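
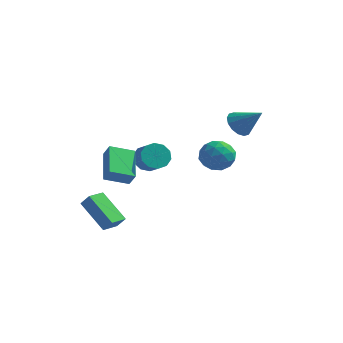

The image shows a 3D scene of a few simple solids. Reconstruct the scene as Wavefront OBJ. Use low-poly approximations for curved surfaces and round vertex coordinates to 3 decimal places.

v -3.228 -3.456 -1.719
v -4.063 -1.742 -0.769
v -2.133 -2.655 -2.201
v -2.968 -0.941 -1.251
v -2.772 -3.639 -0.989
v -3.607 -1.925 -0.039
v -1.677 -2.838 -1.471
v -2.512 -1.124 -0.521
v -3.41 2.409 -2.785
v -2.731 2.902 -3.111
v -1.951 2.244 -2.48
v -2.63 1.751 -2.155
v -2.908 3.142 -2.641
v -2.128 2.484 -2.011
v -3.277 3.102 -2.227
v -2.497 2.444 -1.596
v -3.697 2.797 -2.026
v -2.916 2.139 -1.395
v -4.007 2.344 -2.115
v -3.226 1.686 -1.484
v -4.089 1.916 -2.46
v -3.309 1.258 -1.829
v -3.912 1.676 -2.929
v -3.132 1.018 -2.299
v -3.543 1.716 -3.344
v -2.763 1.058 -2.713
v -3.124 2.021 -3.545
v -2.343 1.363 -2.914
v -2.814 2.474 -3.456
v -2.033 1.816 -2.825
v 1.58 3.201 0.426
v 2.088 3.654 -0.146
v 2.94 3.099 1.554
v 1.891 3.975 0.119
v 1.612 4.089 0.467
v 1.323 3.964 0.804
v 1.104 3.635 1.04
v 1.011 3.189 1.111
v 1.071 2.747 0.999
v 1.268 2.426 0.733
v 1.548 2.312 0.385
v 1.836 2.437 0.048
v 2.056 2.766 -0.187
v 2.148 3.212 -0.259
v -4.273 -4.039 -3.441
v -3.745 -4.086 -2.776
v -3.992 -3.007 -3.591
v -3.464 -3.054 -2.927
v -2.676 -4.666 -4.753
v -2.148 -4.713 -4.089
v -2.395 -3.634 -4.904
v -1.867 -3.681 -4.239
v 1.263 -1.377 0.239
v 1.864 -1.059 1.013
v 2.616 -1.661 -0.693
v 3.217 -1.343 0.081
v 2.695 -2.228 0.163
v 1.859 -2.053 0.739
v 2.621 -0.667 -0.419
v 1.785 -0.492 0.157
v 2.703 -0.621 0.607
v 2.749 -1.585 0.967
v 1.731 -1.135 -0.647
v 1.777 -2.099 -0.287
v 1.445 -1.193 0.708
v 3.035 -1.527 -0.388
v 2.729 -2.047 -0.34
v 3.082 -1.86 0.116
v 1.442 -1.777 0.547
v 1.795 -1.59 1.002
v 2.284 -2.277 0.503
v 2.685 -1.13 -0.682
v 3.038 -0.943 -0.227
v 1.398 -0.86 0.204
v 1.751 -0.673 0.66
v 2.196 -0.443 -0.183
v 2.291 -0.749 0.924
v 3.086 -0.915 0.376
v 2.736 -0.518 0.082
v 2.244 -0.415 0.421
v 2.318 -1.315 1.136
v 3.113 -1.482 0.588
v 2.807 -2.002 0.636
v 2.315 -1.899 0.975
v 2.811 -1.058 0.897
v 1.367 -1.238 -0.268
v 2.162 -1.405 -0.816
v 2.165 -0.821 -0.655
v 1.673 -0.718 -0.316
v 1.394 -1.805 -0.056
v 2.189 -1.971 -0.604
v 2.236 -2.305 -0.101
v 1.744 -2.202 0.238
v 1.669 -1.662 -0.577
f 2 4 1
f 5 2 1
f 1 4 3
f 3 5 1
f 2 8 4
f 6 2 5
f 6 8 2
f 4 8 3
f 7 5 3
f 3 8 7
f 7 6 5
f 8 6 7
f 10 9 13
f 10 13 11
f 11 13 14
f 11 14 12
f 13 9 15
f 13 15 14
f 14 15 16
f 14 16 12
f 15 9 17
f 15 17 16
f 16 17 18
f 16 18 12
f 17 9 19
f 17 19 18
f 18 19 20
f 18 20 12
f 19 9 21
f 19 21 20
f 20 21 22
f 20 22 12
f 21 9 23
f 21 23 22
f 22 23 24
f 22 24 12
f 23 9 25
f 23 25 24
f 24 25 26
f 24 26 12
f 25 9 27
f 25 27 26
f 26 27 28
f 26 28 12
f 27 9 29
f 27 29 28
f 28 29 30
f 28 30 12
f 29 9 10
f 29 10 30
f 30 10 11
f 30 11 12
f 32 31 34
f 32 34 33
f 34 31 35
f 34 35 33
f 35 31 36
f 35 36 33
f 36 31 37
f 36 37 33
f 37 31 38
f 37 38 33
f 38 31 39
f 38 39 33
f 39 31 40
f 39 40 33
f 40 31 41
f 40 41 33
f 41 31 42
f 41 42 33
f 42 31 43
f 42 43 33
f 43 31 44
f 43 44 33
f 44 31 32
f 44 32 33
f 46 48 45
f 49 46 45
f 45 48 47
f 47 49 45
f 46 52 48
f 50 46 49
f 50 52 46
f 48 52 47
f 51 49 47
f 47 52 51
f 51 50 49
f 52 50 51
f 53 90 69
f 90 64 93
f 69 93 58
f 90 93 69
f 53 69 65
f 69 58 70
f 65 70 54
f 69 70 65
f 53 65 74
f 65 54 75
f 74 75 60
f 65 75 74
f 53 74 86
f 74 60 89
f 86 89 63
f 74 89 86
f 53 86 90
f 86 63 94
f 90 94 64
f 86 94 90
f 54 70 81
f 70 58 84
f 81 84 62
f 70 84 81
f 58 93 71
f 93 64 92
f 71 92 57
f 93 92 71
f 64 94 91
f 94 63 87
f 91 87 55
f 94 87 91
f 63 89 88
f 89 60 76
f 88 76 59
f 89 76 88
f 60 75 80
f 75 54 77
f 80 77 61
f 75 77 80
f 56 82 68
f 82 62 83
f 68 83 57
f 82 83 68
f 56 68 66
f 68 57 67
f 66 67 55
f 68 67 66
f 56 66 73
f 66 55 72
f 73 72 59
f 66 72 73
f 56 73 78
f 73 59 79
f 78 79 61
f 73 79 78
f 56 78 82
f 78 61 85
f 82 85 62
f 78 85 82
f 57 83 71
f 83 62 84
f 71 84 58
f 83 84 71
f 55 67 91
f 67 57 92
f 91 92 64
f 67 92 91
f 59 72 88
f 72 55 87
f 88 87 63
f 72 87 88
f 61 79 80
f 79 59 76
f 80 76 60
f 79 76 80
f 62 85 81
f 85 61 77
f 81 77 54
f 85 77 81



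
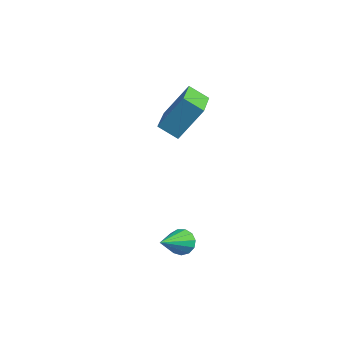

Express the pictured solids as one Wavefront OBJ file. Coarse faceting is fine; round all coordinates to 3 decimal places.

v -0.978 -2.191 -0.847
v -0.485 -2.357 -1.125
v -0.822 -3.689 0.327
v -0.39 -2.154 -0.879
v -0.482 -1.963 -0.623
v -0.731 -1.845 -0.438
v -1.059 -1.836 -0.383
v -1.361 -1.939 -0.475
v -1.541 -2.123 -0.686
v -1.543 -2.328 -0.947
v -1.365 -2.49 -1.177
v -1.064 -2.556 -1.302
v -0.736 -2.507 -1.283
v -3.333 -0.648 3.778
v -2.83 0.294 5.075
v -4.388 1.076 2.935
v -3.886 2.018 4.233
v -2.534 -0.398 3.287
v -2.032 0.544 4.585
v -3.59 1.326 2.445
v -3.087 2.268 3.742
f 2 1 4
f 2 4 3
f 4 1 5
f 4 5 3
f 5 1 6
f 5 6 3
f 6 1 7
f 6 7 3
f 7 1 8
f 7 8 3
f 8 1 9
f 8 9 3
f 9 1 10
f 9 10 3
f 10 1 11
f 10 11 3
f 11 1 12
f 11 12 3
f 12 1 13
f 12 13 3
f 13 1 2
f 13 2 3
f 15 17 14
f 18 15 14
f 14 17 16
f 16 18 14
f 15 21 17
f 19 15 18
f 19 21 15
f 17 21 16
f 20 18 16
f 16 21 20
f 20 19 18
f 21 19 20



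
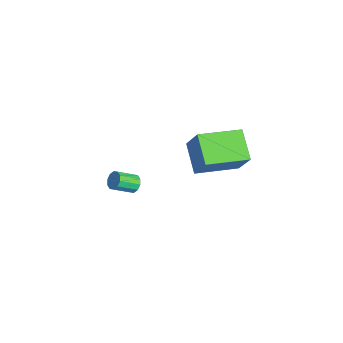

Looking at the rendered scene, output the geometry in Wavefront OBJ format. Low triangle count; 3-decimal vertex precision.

v -0.23 -0.651 -2.469
v 0.278 -0.609 -2.453
v 0.338 -1.587 -1.814
v -0.17 -1.629 -1.831
v 0.159 -0.454 -2.205
v 0.219 -1.433 -1.566
v -0.108 -0.375 -2.058
v -0.048 -1.353 -1.419
v -0.422 -0.401 -2.068
v -0.362 -1.379 -1.43
v -0.663 -0.522 -2.232
v -0.603 -1.501 -1.593
v -0.738 -0.693 -2.486
v -0.678 -1.671 -1.847
v -0.619 -0.847 -2.734
v -0.559 -1.826 -2.095
v -0.352 -0.927 -2.881
v -0.292 -1.905 -2.242
v -0.038 -0.901 -2.87
v 0.022 -1.879 -2.232
v 0.203 -0.779 -2.707
v 0.263 -1.758 -2.068
v 4.325 0.836 2.453
v 2.933 0.904 3.259
v 4.24 2.909 2.129
v 2.848 2.977 2.936
v 5.132 1.083 3.824
v 3.74 1.151 4.631
v 5.047 3.156 3.501
v 3.655 3.224 4.307
f 2 1 5
f 2 5 3
f 3 5 6
f 3 6 4
f 5 1 7
f 5 7 6
f 6 7 8
f 6 8 4
f 7 1 9
f 7 9 8
f 8 9 10
f 8 10 4
f 9 1 11
f 9 11 10
f 10 11 12
f 10 12 4
f 11 1 13
f 11 13 12
f 12 13 14
f 12 14 4
f 13 1 15
f 13 15 14
f 14 15 16
f 14 16 4
f 15 1 17
f 15 17 16
f 16 17 18
f 16 18 4
f 17 1 19
f 17 19 18
f 18 19 20
f 18 20 4
f 19 1 21
f 19 21 20
f 20 21 22
f 20 22 4
f 21 1 2
f 21 2 22
f 22 2 3
f 22 3 4
f 24 26 23
f 27 24 23
f 23 26 25
f 25 27 23
f 24 30 26
f 28 24 27
f 28 30 24
f 26 30 25
f 29 27 25
f 25 30 29
f 29 28 27
f 30 28 29



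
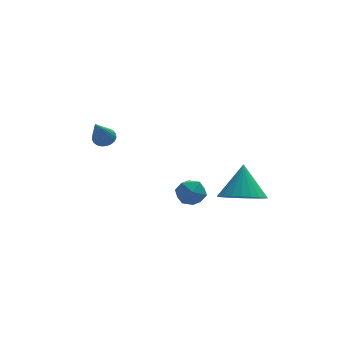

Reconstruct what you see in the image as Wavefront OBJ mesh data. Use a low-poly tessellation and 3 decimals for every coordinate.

v 2.686 -4.254 -0.919
v 3.285 -3.549 -1.436
v 2.914 -3.366 0.559
v 2.909 -3.382 -1.478
v 2.499 -3.348 -1.436
v 2.118 -3.452 -1.314
v 1.823 -3.678 -1.133
v 1.659 -3.992 -0.919
v 1.652 -4.346 -0.705
v 1.802 -4.686 -0.524
v 2.087 -4.96 -0.403
v 2.463 -5.127 -0.36
v 2.873 -5.161 -0.403
v 3.255 -5.057 -0.524
v 3.55 -4.831 -0.705
v 3.713 -4.517 -0.919
v 3.72 -4.163 -1.133
v 3.57 -3.823 -1.315
v 0.564 -0.179 -2.506
v 1.231 0.043 -2.886
v 1.149 -1.263 -2.114
v 1.816 -1.041 -2.494
v 1.574 -0.642 -1.845
v 1.213 0.028 -2.087
v 1.167 -1.248 -2.913
v 0.806 -0.578 -3.155
v 1.604 -0.617 -3.138
v 1.855 -0.243 -2.478
v 0.525 -0.977 -2.522
v 0.776 -0.603 -1.862
v -2.843 -2.576 2.296
v -2.598 -2.262 2.63
v -3.337 -3.604 3.624
v -2.795 -2.175 2.624
v -3.002 -2.158 2.562
v -3.18 -2.212 2.453
v -3.301 -2.33 2.317
v -3.342 -2.49 2.178
v -3.297 -2.665 2.059
v -3.174 -2.824 1.981
v -2.993 -2.941 1.958
v -2.787 -2.995 1.993
v -2.59 -2.976 2.081
v -2.437 -2.888 2.206
v -2.354 -2.746 2.346
v -2.356 -2.575 2.478
v -2.442 -2.404 2.579
f 2 1 4
f 2 4 3
f 4 1 5
f 4 5 3
f 5 1 6
f 5 6 3
f 6 1 7
f 6 7 3
f 7 1 8
f 7 8 3
f 8 1 9
f 8 9 3
f 9 1 10
f 9 10 3
f 10 1 11
f 10 11 3
f 11 1 12
f 11 12 3
f 12 1 13
f 12 13 3
f 13 1 14
f 13 14 3
f 14 1 15
f 14 15 3
f 15 1 16
f 15 16 3
f 16 1 17
f 16 17 3
f 17 1 18
f 17 18 3
f 18 1 2
f 18 2 3
f 19 30 24
f 19 24 20
f 19 20 26
f 19 26 29
f 19 29 30
f 20 24 28
f 24 30 23
f 30 29 21
f 29 26 25
f 26 20 27
f 22 28 23
f 22 23 21
f 22 21 25
f 22 25 27
f 22 27 28
f 23 28 24
f 21 23 30
f 25 21 29
f 27 25 26
f 28 27 20
f 32 31 34
f 32 34 33
f 34 31 35
f 34 35 33
f 35 31 36
f 35 36 33
f 36 31 37
f 36 37 33
f 37 31 38
f 37 38 33
f 38 31 39
f 38 39 33
f 39 31 40
f 39 40 33
f 40 31 41
f 40 41 33
f 41 31 42
f 41 42 33
f 42 31 43
f 42 43 33
f 43 31 44
f 43 44 33
f 44 31 45
f 44 45 33
f 45 31 46
f 45 46 33
f 46 31 47
f 46 47 33
f 47 31 32
f 47 32 33



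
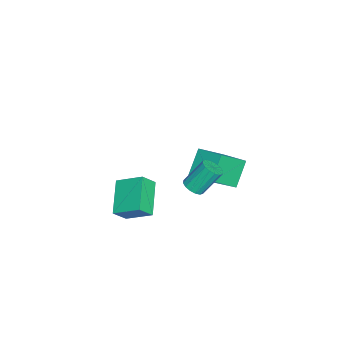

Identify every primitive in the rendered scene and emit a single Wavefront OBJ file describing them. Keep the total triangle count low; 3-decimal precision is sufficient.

v -4.347 -0.266 -1.155
v -3.218 -1.372 0.071
v -3.487 1.087 -0.726
v -2.358 -0.018 0.5
v -3.242 -0.562 -2.44
v -2.113 -1.667 -1.214
v -2.382 0.792 -2.011
v -1.253 -0.314 -0.785
v 0.312 -4.889 -0.17
v 0.563 -3.462 0.618
v -0.226 -4.349 -0.977
v 0.025 -2.922 -0.188
v 2.095 -4.638 -1.192
v 2.346 -3.211 -0.403
v 1.557 -4.098 -1.998
v 1.808 -2.671 -1.21
v 3.475 -0.293 2.914
v 4.039 -0.34 3.113
v 3.649 0.525 4.425
v 3.085 0.573 4.226
v 4.036 -0.082 2.941
v 3.646 0.784 4.253
v 3.882 0.121 2.762
v 3.492 0.986 4.075
v 3.62 0.212 2.624
v 3.23 1.078 3.936
v 3.318 0.168 2.563
v 2.928 1.034 3.876
v 3.059 0.001 2.596
v 2.669 0.867 3.909
v 2.911 -0.245 2.715
v 2.521 0.62 4.027
v 2.914 -0.504 2.887
v 2.524 0.362 4.199
v 3.068 -0.706 3.065
v 2.678 0.159 4.378
v 3.33 -0.798 3.204
v 2.94 0.068 4.516
v 3.632 -0.754 3.264
v 3.242 0.112 4.577
v 3.891 -0.587 3.231
v 3.501 0.279 4.544
f 2 4 1
f 5 2 1
f 1 4 3
f 3 5 1
f 2 8 4
f 6 2 5
f 6 8 2
f 4 8 3
f 7 5 3
f 3 8 7
f 7 6 5
f 8 6 7
f 10 12 9
f 13 10 9
f 9 12 11
f 11 13 9
f 10 16 12
f 14 10 13
f 14 16 10
f 12 16 11
f 15 13 11
f 11 16 15
f 15 14 13
f 16 14 15
f 18 17 21
f 18 21 19
f 19 21 22
f 19 22 20
f 21 17 23
f 21 23 22
f 22 23 24
f 22 24 20
f 23 17 25
f 23 25 24
f 24 25 26
f 24 26 20
f 25 17 27
f 25 27 26
f 26 27 28
f 26 28 20
f 27 17 29
f 27 29 28
f 28 29 30
f 28 30 20
f 29 17 31
f 29 31 30
f 30 31 32
f 30 32 20
f 31 17 33
f 31 33 32
f 32 33 34
f 32 34 20
f 33 17 35
f 33 35 34
f 34 35 36
f 34 36 20
f 35 17 37
f 35 37 36
f 36 37 38
f 36 38 20
f 37 17 39
f 37 39 38
f 38 39 40
f 38 40 20
f 39 17 41
f 39 41 40
f 40 41 42
f 40 42 20
f 41 17 18
f 41 18 42
f 42 18 19
f 42 19 20



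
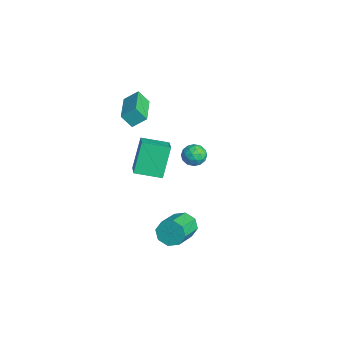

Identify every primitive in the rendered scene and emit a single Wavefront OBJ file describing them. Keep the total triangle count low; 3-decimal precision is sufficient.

v -2.876 -2.586 -3.271
v -3.7 -1.914 -1.529
v -2.4 -1.119 -3.612
v -3.224 -0.447 -1.871
v -1.416 -2.873 -2.469
v -2.24 -2.201 -0.728
v -0.94 -1.406 -2.811
v -1.764 -0.734 -1.069
v -2.452 1.376 -2.287
v -1.829 1.025 -2.501
v -3.111 0.435 -2.659
v -2.488 0.084 -2.873
v -2.626 0.189 -2.147
v -2.219 0.771 -1.917
v -2.721 0.689 -3.243
v -2.314 1.271 -3.013
v -1.996 0.6 -3.092
v -1.937 0.291 -2.415
v -3.003 1.169 -2.745
v -2.944 0.86 -2.068
v -2.082 1.283 -2.362
v -2.858 0.177 -2.798
v -2.939 0.239 -2.372
v -2.573 0.032 -2.498
v -2.312 1.134 -2.018
v -1.946 0.928 -2.144
v -2.414 0.437 -1.936
v -2.994 0.532 -3.016
v -2.628 0.326 -3.142
v -2.367 1.428 -2.662
v -2.001 1.221 -2.788
v -2.526 1.023 -3.224
v -1.814 0.827 -2.835
v -2.202 0.273 -3.053
v -2.339 0.629 -3.27
v -2.099 0.971 -3.135
v -1.78 0.645 -2.437
v -2.167 0.092 -2.655
v -2.248 0.154 -2.228
v -2.009 0.496 -2.093
v -1.878 0.396 -2.784
v -2.773 1.368 -2.505
v -3.16 0.815 -2.723
v -2.931 0.964 -3.067
v -2.692 1.306 -2.932
v -2.738 1.187 -2.107
v -3.126 0.633 -2.325
v -2.841 0.489 -2.025
v -2.601 0.831 -1.89
v -3.062 1.064 -2.376
v 2.508 -1.237 -3.855
v 3.047 -0.917 -4.384
v 4.391 -1.944 -3.634
v 3.852 -2.263 -3.105
v 3.005 -0.585 -3.853
v 4.349 -1.611 -3.104
v 2.672 -0.634 -3.323
v 4.016 -1.661 -2.574
v 2.243 -1.036 -3.105
v 3.587 -2.063 -2.356
v 1.969 -1.556 -3.326
v 3.313 -2.583 -2.576
v 2.011 -1.889 -3.856
v 3.355 -2.915 -3.107
v 2.344 -1.839 -4.386
v 3.688 -2.866 -3.637
v 2.773 -1.437 -4.604
v 4.117 -2.464 -3.855
v -4.34 -2.652 1.318
v -4.175 -1.887 1.924
v -4.079 -2.12 0.576
v -3.914 -1.355 1.182
v -2.266 -3.305 1.578
v -2.101 -2.54 2.184
v -2.005 -2.773 0.836
v -1.84 -2.008 1.442
f 2 4 1
f 5 2 1
f 1 4 3
f 3 5 1
f 2 8 4
f 6 2 5
f 6 8 2
f 4 8 3
f 7 5 3
f 3 8 7
f 7 6 5
f 8 6 7
f 9 46 25
f 46 20 49
f 25 49 14
f 46 49 25
f 9 25 21
f 25 14 26
f 21 26 10
f 25 26 21
f 9 21 30
f 21 10 31
f 30 31 16
f 21 31 30
f 9 30 42
f 30 16 45
f 42 45 19
f 30 45 42
f 9 42 46
f 42 19 50
f 46 50 20
f 42 50 46
f 10 26 37
f 26 14 40
f 37 40 18
f 26 40 37
f 14 49 27
f 49 20 48
f 27 48 13
f 49 48 27
f 20 50 47
f 50 19 43
f 47 43 11
f 50 43 47
f 19 45 44
f 45 16 32
f 44 32 15
f 45 32 44
f 16 31 36
f 31 10 33
f 36 33 17
f 31 33 36
f 12 38 24
f 38 18 39
f 24 39 13
f 38 39 24
f 12 24 22
f 24 13 23
f 22 23 11
f 24 23 22
f 12 22 29
f 22 11 28
f 29 28 15
f 22 28 29
f 12 29 34
f 29 15 35
f 34 35 17
f 29 35 34
f 12 34 38
f 34 17 41
f 38 41 18
f 34 41 38
f 13 39 27
f 39 18 40
f 27 40 14
f 39 40 27
f 11 23 47
f 23 13 48
f 47 48 20
f 23 48 47
f 15 28 44
f 28 11 43
f 44 43 19
f 28 43 44
f 17 35 36
f 35 15 32
f 36 32 16
f 35 32 36
f 18 41 37
f 41 17 33
f 37 33 10
f 41 33 37
f 52 51 55
f 52 55 53
f 53 55 56
f 53 56 54
f 55 51 57
f 55 57 56
f 56 57 58
f 56 58 54
f 57 51 59
f 57 59 58
f 58 59 60
f 58 60 54
f 59 51 61
f 59 61 60
f 60 61 62
f 60 62 54
f 61 51 63
f 61 63 62
f 62 63 64
f 62 64 54
f 63 51 65
f 63 65 64
f 64 65 66
f 64 66 54
f 65 51 67
f 65 67 66
f 66 67 68
f 66 68 54
f 67 51 52
f 67 52 68
f 68 52 53
f 68 53 54
f 70 72 69
f 73 70 69
f 69 72 71
f 71 73 69
f 70 76 72
f 74 70 73
f 74 76 70
f 72 76 71
f 75 73 71
f 71 76 75
f 75 74 73
f 76 74 75



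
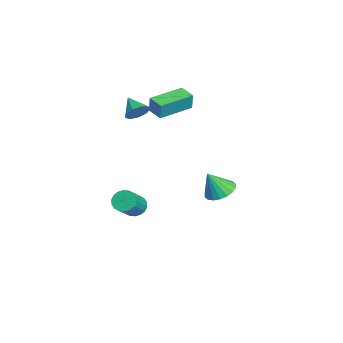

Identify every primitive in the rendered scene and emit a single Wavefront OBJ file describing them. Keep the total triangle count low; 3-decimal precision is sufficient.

v -2.227 0.247 2.685
v -2.012 0.276 3.743
v -3.36 2.077 2.865
v -3.145 2.106 3.923
v -1.375 0.794 2.497
v -1.16 0.823 3.555
v -2.508 2.624 2.677
v -2.293 2.653 3.735
v -3.553 4.332 -4.645
v -3.037 3.591 -5.075
v -3.407 3.568 -3.155
v -2.718 3.879 -4.958
v -2.565 4.256 -4.78
v -2.607 4.649 -4.574
v -2.836 4.979 -4.383
v -3.207 5.18 -4.243
v -3.647 5.214 -4.183
v -4.068 5.073 -4.214
v -4.387 4.785 -4.331
v -4.54 4.408 -4.509
v -4.498 4.015 -4.715
v -4.269 3.686 -4.907
v -3.898 3.484 -5.046
v -3.458 3.45 -5.106
v 2.947 -0.828 -1.807
v 3.4 -0.307 -1.975
v 4.486 -0.912 -0.92
v 4.033 -1.432 -0.753
v 3.236 -0.183 -1.735
v 4.321 -0.788 -0.68
v 3.015 -0.187 -1.509
v 4.1 -0.792 -0.454
v 2.78 -0.317 -1.343
v 3.866 -0.922 -0.288
v 2.579 -0.549 -1.268
v 3.664 -1.154 -0.213
v 2.45 -0.836 -1.301
v 3.536 -1.441 -0.246
v 2.42 -1.121 -1.433
v 3.506 -1.726 -0.378
v 2.494 -1.348 -1.64
v 3.58 -1.953 -0.585
v 2.659 -1.472 -1.88
v 3.744 -2.077 -0.825
v 2.88 -1.468 -2.106
v 3.965 -2.073 -1.051
v 3.114 -1.338 -2.272
v 4.2 -1.943 -1.217
v 3.316 -1.106 -2.347
v 4.401 -1.711 -1.292
v 3.444 -0.819 -2.314
v 4.53 -1.424 -1.259
v 3.474 -0.534 -2.182
v 4.56 -1.139 -1.127
v -3.364 -0.336 1.948
v -2.855 -0.639 2.456
v -4.356 -0.824 2.652
v -2.991 -0.146 2.606
v -3.302 0.259 2.449
v -3.642 0.385 2.058
v -3.852 0.174 1.615
v -3.834 -0.276 1.328
v -3.596 -0.753 1.332
v -3.25 -1.036 1.624
v -2.957 -0.99 2.067
f 2 4 1
f 5 2 1
f 1 4 3
f 3 5 1
f 2 8 4
f 6 2 5
f 6 8 2
f 4 8 3
f 7 5 3
f 3 8 7
f 7 6 5
f 8 6 7
f 10 9 12
f 10 12 11
f 12 9 13
f 12 13 11
f 13 9 14
f 13 14 11
f 14 9 15
f 14 15 11
f 15 9 16
f 15 16 11
f 16 9 17
f 16 17 11
f 17 9 18
f 17 18 11
f 18 9 19
f 18 19 11
f 19 9 20
f 19 20 11
f 20 9 21
f 20 21 11
f 21 9 22
f 21 22 11
f 22 9 23
f 22 23 11
f 23 9 24
f 23 24 11
f 24 9 10
f 24 10 11
f 26 25 29
f 26 29 27
f 27 29 30
f 27 30 28
f 29 25 31
f 29 31 30
f 30 31 32
f 30 32 28
f 31 25 33
f 31 33 32
f 32 33 34
f 32 34 28
f 33 25 35
f 33 35 34
f 34 35 36
f 34 36 28
f 35 25 37
f 35 37 36
f 36 37 38
f 36 38 28
f 37 25 39
f 37 39 38
f 38 39 40
f 38 40 28
f 39 25 41
f 39 41 40
f 40 41 42
f 40 42 28
f 41 25 43
f 41 43 42
f 42 43 44
f 42 44 28
f 43 25 45
f 43 45 44
f 44 45 46
f 44 46 28
f 45 25 47
f 45 47 46
f 46 47 48
f 46 48 28
f 47 25 49
f 47 49 48
f 48 49 50
f 48 50 28
f 49 25 51
f 49 51 50
f 50 51 52
f 50 52 28
f 51 25 53
f 51 53 52
f 52 53 54
f 52 54 28
f 53 25 26
f 53 26 54
f 54 26 27
f 54 27 28
f 56 55 58
f 56 58 57
f 58 55 59
f 58 59 57
f 59 55 60
f 59 60 57
f 60 55 61
f 60 61 57
f 61 55 62
f 61 62 57
f 62 55 63
f 62 63 57
f 63 55 64
f 63 64 57
f 64 55 65
f 64 65 57
f 65 55 56
f 65 56 57



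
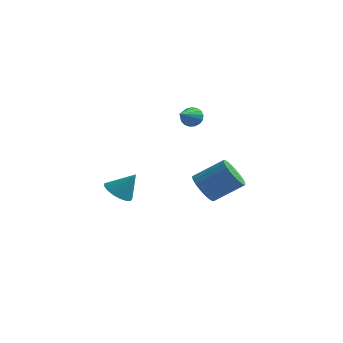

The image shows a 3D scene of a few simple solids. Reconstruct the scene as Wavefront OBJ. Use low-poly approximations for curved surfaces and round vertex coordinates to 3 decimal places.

v -3.739 2.491 -3.58
v -3.042 2.804 -4.144
v -2.841 2.869 -2.26
v -3.299 3.172 -4.074
v -3.657 3.385 -3.891
v -4.034 3.392 -3.637
v -4.343 3.193 -3.37
v -4.514 2.833 -3.15
v -4.507 2.395 -3.029
v -4.325 1.979 -3.034
v -4.008 1.68 -3.164
v -3.629 1.567 -3.39
v -3.276 1.665 -3.658
v -3.029 1.953 -3.909
v -2.944 2.364 -4.084
v 2.271 -0.458 -0.981
v 2.899 -0.554 -1.74
v 4.357 0.122 -0.619
v 3.729 0.218 0.141
v 2.76 -0.169 -1.791
v 4.219 0.507 -0.67
v 2.537 0.165 -1.703
v 3.996 0.841 -0.581
v 2.268 0.392 -1.489
v 3.726 1.068 -0.368
v 1.999 0.471 -1.188
v 3.458 1.147 -0.066
v 1.777 0.39 -0.85
v 3.236 1.066 0.271
v 1.641 0.163 -0.536
v 3.099 0.839 0.586
v 1.613 -0.172 -0.298
v 3.072 0.504 0.824
v 1.699 -0.557 -0.178
v 3.158 0.119 0.943
v 1.884 -0.924 -0.197
v 3.343 -0.248 0.924
v 2.136 -1.211 -0.352
v 3.595 -0.535 0.77
v 2.411 -1.367 -0.615
v 3.87 -0.691 0.506
v 2.662 -1.367 -0.942
v 4.12 -0.691 0.18
v 2.845 -1.209 -1.275
v 4.303 -0.533 -0.153
v 2.929 -0.921 -1.557
v 4.387 -0.245 -0.436
v -0.218 4.522 1.853
v 0.249 4.723 2.306
v -0.342 2.978 2.667
v -0.034 4.816 2.439
v -0.358 4.841 2.437
v -0.65 4.794 2.302
v -0.843 4.684 2.065
v -0.893 4.537 1.778
v -0.788 4.387 1.509
v -0.553 4.268 1.319
v -0.24 4.207 1.251
v 0.078 4.218 1.322
v 0.328 4.299 1.514
v 0.453 4.431 1.783
v 0.424 4.584 2.069
f 2 1 4
f 2 4 3
f 4 1 5
f 4 5 3
f 5 1 6
f 5 6 3
f 6 1 7
f 6 7 3
f 7 1 8
f 7 8 3
f 8 1 9
f 8 9 3
f 9 1 10
f 9 10 3
f 10 1 11
f 10 11 3
f 11 1 12
f 11 12 3
f 12 1 13
f 12 13 3
f 13 1 14
f 13 14 3
f 14 1 15
f 14 15 3
f 15 1 2
f 15 2 3
f 17 16 20
f 17 20 18
f 18 20 21
f 18 21 19
f 20 16 22
f 20 22 21
f 21 22 23
f 21 23 19
f 22 16 24
f 22 24 23
f 23 24 25
f 23 25 19
f 24 16 26
f 24 26 25
f 25 26 27
f 25 27 19
f 26 16 28
f 26 28 27
f 27 28 29
f 27 29 19
f 28 16 30
f 28 30 29
f 29 30 31
f 29 31 19
f 30 16 32
f 30 32 31
f 31 32 33
f 31 33 19
f 32 16 34
f 32 34 33
f 33 34 35
f 33 35 19
f 34 16 36
f 34 36 35
f 35 36 37
f 35 37 19
f 36 16 38
f 36 38 37
f 37 38 39
f 37 39 19
f 38 16 40
f 38 40 39
f 39 40 41
f 39 41 19
f 40 16 42
f 40 42 41
f 41 42 43
f 41 43 19
f 42 16 44
f 42 44 43
f 43 44 45
f 43 45 19
f 44 16 46
f 44 46 45
f 45 46 47
f 45 47 19
f 46 16 17
f 46 17 47
f 47 17 18
f 47 18 19
f 49 48 51
f 49 51 50
f 51 48 52
f 51 52 50
f 52 48 53
f 52 53 50
f 53 48 54
f 53 54 50
f 54 48 55
f 54 55 50
f 55 48 56
f 55 56 50
f 56 48 57
f 56 57 50
f 57 48 58
f 57 58 50
f 58 48 59
f 58 59 50
f 59 48 60
f 59 60 50
f 60 48 61
f 60 61 50
f 61 48 62
f 61 62 50
f 62 48 49
f 62 49 50



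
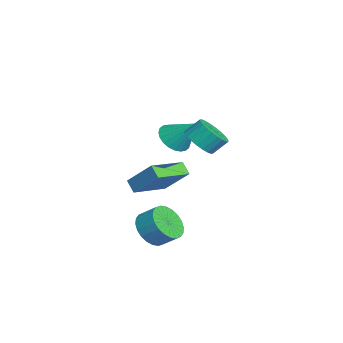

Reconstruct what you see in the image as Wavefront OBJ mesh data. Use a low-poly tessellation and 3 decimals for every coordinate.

v -3.967 -1.357 -1.048
v -3.124 -0.232 0.317
v -5.344 0.196 -1.479
v -4.501 1.322 -0.114
v -3.459 -1.062 -1.606
v -2.616 0.064 -0.241
v -4.836 0.492 -2.037
v -3.993 1.617 -0.672
v -1.883 0.79 2.656
v -1.085 0.753 2.22
v -1.177 1.79 3.864
v -1.233 1.039 2.07
v -1.479 1.287 2.009
v -1.787 1.459 2.046
v -2.11 1.53 2.177
v -2.398 1.488 2.38
v -2.608 1.34 2.625
v -2.707 1.108 2.875
v -2.681 0.828 3.091
v -2.534 0.542 3.241
v -2.287 0.294 3.302
v -1.979 0.121 3.265
v -1.657 0.051 3.135
v -1.368 0.093 2.932
v -1.159 0.241 2.687
v -1.059 0.473 2.437
v 0.035 -0.376 -2.341
v 0.353 0.164 -3.158
v 0.744 0.936 -2.495
v 0.425 0.396 -1.679
v -0.018 0.309 -3.108
v 0.373 1.081 -2.446
v -0.382 0.35 -2.942
v 0.009 1.122 -2.279
v -0.682 0.28 -2.684
v -0.291 1.052 -2.021
v -0.873 0.111 -2.373
v -0.482 0.883 -1.711
v -0.925 -0.133 -2.058
v -0.535 0.639 -1.395
v -0.832 -0.414 -1.786
v -0.441 0.358 -1.123
v -0.607 -0.689 -1.599
v -0.216 0.083 -0.936
v -0.284 -0.916 -1.525
v 0.107 -0.144 -0.862
v 0.087 -1.061 -1.574
v 0.478 -0.289 -0.912
v 0.451 -1.102 -1.741
v 0.842 -0.33 -1.078
v 0.751 -1.032 -1.999
v 1.142 -0.26 -1.336
v 0.942 -0.863 -2.309
v 1.333 -0.091 -1.647
v 0.995 -0.619 -2.625
v 1.385 0.153 -1.962
v 0.901 -0.338 -2.897
v 1.292 0.434 -2.234
v 0.676 -0.063 -3.084
v 1.067 0.709 -2.421
v 0.257 1.77 3.284
v 1.053 2.098 3.022
v 0.999 2.798 3.733
v 0.203 2.47 3.996
v 0.833 2.284 2.822
v 0.779 2.985 3.533
v 0.525 2.392 2.692
v 0.471 3.093 3.403
v 0.176 2.405 2.652
v 0.122 3.106 3.364
v -0.16 2.322 2.709
v -0.214 3.022 3.42
v -0.433 2.154 2.853
v -0.487 2.855 3.565
v -0.601 1.928 3.063
v -0.655 2.629 3.775
v -0.638 1.678 3.307
v -0.692 2.378 4.018
v -0.539 1.442 3.547
v -0.593 2.142 4.258
v -0.319 1.255 3.747
v -0.373 1.956 4.458
v -0.011 1.147 3.877
v -0.065 1.848 4.588
v 0.338 1.134 3.916
v 0.284 1.835 4.628
v 0.674 1.218 3.86
v 0.62 1.918 4.571
v 0.947 1.385 3.715
v 0.893 2.086 4.427
v 1.115 1.611 3.505
v 1.061 2.312 4.217
v 1.152 1.862 3.262
v 1.098 2.562 3.973
f 2 4 1
f 5 2 1
f 1 4 3
f 3 5 1
f 2 8 4
f 6 2 5
f 6 8 2
f 4 8 3
f 7 5 3
f 3 8 7
f 7 6 5
f 8 6 7
f 10 9 12
f 10 12 11
f 12 9 13
f 12 13 11
f 13 9 14
f 13 14 11
f 14 9 15
f 14 15 11
f 15 9 16
f 15 16 11
f 16 9 17
f 16 17 11
f 17 9 18
f 17 18 11
f 18 9 19
f 18 19 11
f 19 9 20
f 19 20 11
f 20 9 21
f 20 21 11
f 21 9 22
f 21 22 11
f 22 9 23
f 22 23 11
f 23 9 24
f 23 24 11
f 24 9 25
f 24 25 11
f 25 9 26
f 25 26 11
f 26 9 10
f 26 10 11
f 28 27 31
f 28 31 29
f 29 31 32
f 29 32 30
f 31 27 33
f 31 33 32
f 32 33 34
f 32 34 30
f 33 27 35
f 33 35 34
f 34 35 36
f 34 36 30
f 35 27 37
f 35 37 36
f 36 37 38
f 36 38 30
f 37 27 39
f 37 39 38
f 38 39 40
f 38 40 30
f 39 27 41
f 39 41 40
f 40 41 42
f 40 42 30
f 41 27 43
f 41 43 42
f 42 43 44
f 42 44 30
f 43 27 45
f 43 45 44
f 44 45 46
f 44 46 30
f 45 27 47
f 45 47 46
f 46 47 48
f 46 48 30
f 47 27 49
f 47 49 48
f 48 49 50
f 48 50 30
f 49 27 51
f 49 51 50
f 50 51 52
f 50 52 30
f 51 27 53
f 51 53 52
f 52 53 54
f 52 54 30
f 53 27 55
f 53 55 54
f 54 55 56
f 54 56 30
f 55 27 57
f 55 57 56
f 56 57 58
f 56 58 30
f 57 27 59
f 57 59 58
f 58 59 60
f 58 60 30
f 59 27 28
f 59 28 60
f 60 28 29
f 60 29 30
f 62 61 65
f 62 65 63
f 63 65 66
f 63 66 64
f 65 61 67
f 65 67 66
f 66 67 68
f 66 68 64
f 67 61 69
f 67 69 68
f 68 69 70
f 68 70 64
f 69 61 71
f 69 71 70
f 70 71 72
f 70 72 64
f 71 61 73
f 71 73 72
f 72 73 74
f 72 74 64
f 73 61 75
f 73 75 74
f 74 75 76
f 74 76 64
f 75 61 77
f 75 77 76
f 76 77 78
f 76 78 64
f 77 61 79
f 77 79 78
f 78 79 80
f 78 80 64
f 79 61 81
f 79 81 80
f 80 81 82
f 80 82 64
f 81 61 83
f 81 83 82
f 82 83 84
f 82 84 64
f 83 61 85
f 83 85 84
f 84 85 86
f 84 86 64
f 85 61 87
f 85 87 86
f 86 87 88
f 86 88 64
f 87 61 89
f 87 89 88
f 88 89 90
f 88 90 64
f 89 61 91
f 89 91 90
f 90 91 92
f 90 92 64
f 91 61 93
f 91 93 92
f 92 93 94
f 92 94 64
f 93 61 62
f 93 62 94
f 94 62 63
f 94 63 64



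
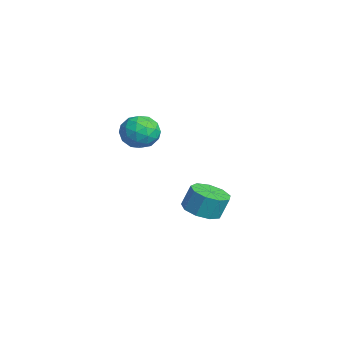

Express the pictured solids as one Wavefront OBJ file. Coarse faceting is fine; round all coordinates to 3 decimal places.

v 0.411 -1.099 2.343
v 1.098 -0.476 2.767
v 1.462 -1.424 1.113
v 2.149 -0.801 1.537
v 1.913 -1.683 1.99
v 1.263 -1.482 2.751
v 1.297 -0.418 1.129
v 0.647 -0.217 1.89
v 1.646 -0.055 2.016
v 2.027 -0.837 2.549
v 0.533 -1.063 1.331
v 0.914 -1.845 1.864
v 0.662 -0.759 2.663
v 1.898 -1.141 1.217
v 1.759 -1.659 1.484
v 2.163 -1.293 1.733
v 0.759 -1.351 2.654
v 1.163 -0.984 2.902
v 1.642 -1.694 2.446
v 1.397 -0.916 0.978
v 1.801 -0.549 1.226
v 0.397 -0.607 2.147
v 0.801 -0.241 2.396
v 0.918 -0.206 1.434
v 1.388 -0.145 2.471
v 2.006 -0.336 1.748
v 1.505 -0.111 1.508
v 1.123 0.007 1.955
v 1.612 -0.605 2.784
v 2.23 -0.796 2.061
v 2.091 -1.315 2.327
v 1.709 -1.197 2.774
v 1.934 -0.358 2.343
v 0.33 -1.104 1.819
v 0.948 -1.295 1.096
v 0.851 -0.703 1.106
v 0.469 -0.585 1.553
v 0.554 -1.564 2.132
v 1.172 -1.755 1.409
v 1.437 -1.907 1.925
v 1.055 -1.789 2.372
v 0.626 -1.542 1.537
v -0.647 2.482 -4.588
v 0.245 1.97 -4.436
v 0.299 2.426 -3.22
v -0.593 2.938 -3.372
v 0.379 2.622 -4.686
v 0.433 3.078 -3.47
v 0.032 3.209 -4.891
v 0.086 3.665 -3.675
v -0.632 3.455 -4.954
v -0.578 3.911 -3.738
v -1.303 3.246 -4.846
v -1.249 3.703 -3.629
v -1.668 2.68 -4.617
v -1.614 3.136 -3.401
v -1.554 2.021 -4.375
v -1.5 2.477 -3.159
v -1.017 1.577 -4.232
v -0.962 2.033 -3.016
v -0.306 1.557 -4.256
v -0.252 2.013 -3.04
f 1 38 17
f 38 12 41
f 17 41 6
f 38 41 17
f 1 17 13
f 17 6 18
f 13 18 2
f 17 18 13
f 1 13 22
f 13 2 23
f 22 23 8
f 13 23 22
f 1 22 34
f 22 8 37
f 34 37 11
f 22 37 34
f 1 34 38
f 34 11 42
f 38 42 12
f 34 42 38
f 2 18 29
f 18 6 32
f 29 32 10
f 18 32 29
f 6 41 19
f 41 12 40
f 19 40 5
f 41 40 19
f 12 42 39
f 42 11 35
f 39 35 3
f 42 35 39
f 11 37 36
f 37 8 24
f 36 24 7
f 37 24 36
f 8 23 28
f 23 2 25
f 28 25 9
f 23 25 28
f 4 30 16
f 30 10 31
f 16 31 5
f 30 31 16
f 4 16 14
f 16 5 15
f 14 15 3
f 16 15 14
f 4 14 21
f 14 3 20
f 21 20 7
f 14 20 21
f 4 21 26
f 21 7 27
f 26 27 9
f 21 27 26
f 4 26 30
f 26 9 33
f 30 33 10
f 26 33 30
f 5 31 19
f 31 10 32
f 19 32 6
f 31 32 19
f 3 15 39
f 15 5 40
f 39 40 12
f 15 40 39
f 7 20 36
f 20 3 35
f 36 35 11
f 20 35 36
f 9 27 28
f 27 7 24
f 28 24 8
f 27 24 28
f 10 33 29
f 33 9 25
f 29 25 2
f 33 25 29
f 44 43 47
f 44 47 45
f 45 47 48
f 45 48 46
f 47 43 49
f 47 49 48
f 48 49 50
f 48 50 46
f 49 43 51
f 49 51 50
f 50 51 52
f 50 52 46
f 51 43 53
f 51 53 52
f 52 53 54
f 52 54 46
f 53 43 55
f 53 55 54
f 54 55 56
f 54 56 46
f 55 43 57
f 55 57 56
f 56 57 58
f 56 58 46
f 57 43 59
f 57 59 58
f 58 59 60
f 58 60 46
f 59 43 61
f 59 61 60
f 60 61 62
f 60 62 46
f 61 43 44
f 61 44 62
f 62 44 45
f 62 45 46



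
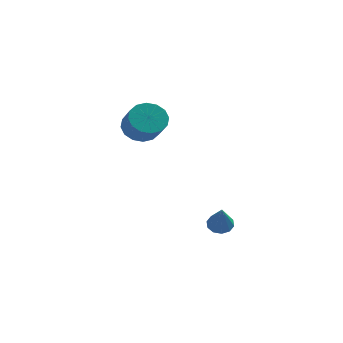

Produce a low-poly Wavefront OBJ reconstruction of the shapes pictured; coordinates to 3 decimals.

v -3.414 2.608 2.828
v -3.12 2.121 2.093
v -2.411 1.245 2.957
v -2.706 1.732 3.692
v -2.784 2.459 2.16
v -2.076 1.583 3.025
v -2.617 2.837 2.407
v -1.909 1.961 3.271
v -2.664 3.154 2.767
v -1.956 2.278 3.631
v -2.912 3.325 3.142
v -2.203 2.449 4.007
v -3.294 3.303 3.434
v -2.586 2.427 4.298
v -3.709 3.095 3.563
v -3 2.219 4.427
v -4.044 2.757 3.495
v -3.336 1.881 4.36
v -4.211 2.379 3.249
v -3.503 1.503 4.113
v -4.164 2.062 2.889
v -3.456 1.186 3.753
v -3.917 1.891 2.513
v -3.208 1.015 3.378
v -3.534 1.913 2.222
v -2.826 1.037 3.086
v 0.437 2.333 -2.555
v 1.036 2.451 -2.66
v 0.923 1.087 -1.165
v 0.911 2.698 -2.395
v 0.605 2.806 -2.191
v 0.235 2.733 -2.127
v -0.059 2.507 -2.226
v -0.163 2.215 -2.451
v -0.038 1.968 -2.716
v 0.268 1.861 -2.92
v 0.639 1.934 -2.984
v 0.932 2.159 -2.885
f 2 1 5
f 2 5 3
f 3 5 6
f 3 6 4
f 5 1 7
f 5 7 6
f 6 7 8
f 6 8 4
f 7 1 9
f 7 9 8
f 8 9 10
f 8 10 4
f 9 1 11
f 9 11 10
f 10 11 12
f 10 12 4
f 11 1 13
f 11 13 12
f 12 13 14
f 12 14 4
f 13 1 15
f 13 15 14
f 14 15 16
f 14 16 4
f 15 1 17
f 15 17 16
f 16 17 18
f 16 18 4
f 17 1 19
f 17 19 18
f 18 19 20
f 18 20 4
f 19 1 21
f 19 21 20
f 20 21 22
f 20 22 4
f 21 1 23
f 21 23 22
f 22 23 24
f 22 24 4
f 23 1 25
f 23 25 24
f 24 25 26
f 24 26 4
f 25 1 2
f 25 2 26
f 26 2 3
f 26 3 4
f 28 27 30
f 28 30 29
f 30 27 31
f 30 31 29
f 31 27 32
f 31 32 29
f 32 27 33
f 32 33 29
f 33 27 34
f 33 34 29
f 34 27 35
f 34 35 29
f 35 27 36
f 35 36 29
f 36 27 37
f 36 37 29
f 37 27 38
f 37 38 29
f 38 27 28
f 38 28 29



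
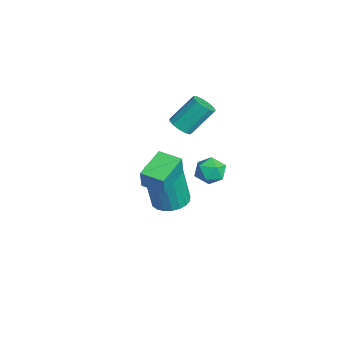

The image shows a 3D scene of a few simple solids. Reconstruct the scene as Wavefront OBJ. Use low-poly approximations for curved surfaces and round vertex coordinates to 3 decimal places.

v 1.227 -0.282 2.519
v 1.795 0.044 2.673
v 1.805 -1.164 2.247
v 2.373 -0.838 2.401
v 1.943 -1.013 2.888
v 1.586 -0.468 3.056
v 2.014 -0.652 1.864
v 1.657 -0.107 2.032
v 2.282 -0.185 2.268
v 2.238 -0.408 2.901
v 1.362 -0.712 2.019
v 1.318 -0.935 2.652
v -1.31 -1.466 -1.364
v -0.706 -0.963 -1.291
v -0.646 -1.31 0.616
v -1.25 -1.814 0.544
v -0.965 -0.765 -1.247
v -0.905 -1.113 0.661
v -1.284 -0.689 -1.223
v -1.223 -1.037 0.684
v -1.607 -0.748 -1.224
v -1.547 -1.095 0.684
v -1.879 -0.93 -1.248
v -1.819 -1.278 0.659
v -2.053 -1.206 -1.293
v -1.992 -1.553 0.615
v -2.098 -1.526 -1.35
v -2.037 -1.873 0.558
v -2.007 -1.836 -1.409
v -1.947 -2.183 0.499
v -1.795 -2.082 -1.461
v -1.735 -2.429 0.447
v -1.5 -2.222 -1.495
v -1.44 -2.569 0.412
v -1.172 -2.231 -1.507
v -1.112 -2.578 0.4
v -0.868 -2.108 -1.495
v -0.807 -2.455 0.413
v -0.64 -1.874 -1.459
v -0.58 -2.221 0.449
v -0.528 -1.569 -1.407
v -0.468 -1.916 0.5
v -0.551 -1.247 -1.348
v -0.491 -1.594 0.56
v -0.588 -1.227 3.444
v -0.092 -1.384 3.624
v -0.197 -0.429 4.737
v -0.692 -0.273 4.556
v -0.044 -1.149 3.428
v -0.148 -0.195 4.541
v -0.167 -0.94 3.236
v -0.272 0.015 4.349
v -0.425 -0.821 3.11
v -0.529 0.134 4.223
v -0.734 -0.832 3.09
v -0.838 0.123 4.203
v -0.996 -0.968 3.183
v -1.101 -0.013 4.295
v -1.129 -1.187 3.358
v -1.234 -0.232 4.47
v -1.09 -1.418 3.56
v -1.195 -0.463 4.673
v -0.892 -1.589 3.725
v -0.996 -0.634 4.838
v -0.597 -1.645 3.801
v -0.701 -0.69 4.914
v -0.299 -1.569 3.764
v -0.403 -0.614 4.876
v 1.629 -3.144 1.852
v 1.902 -3.239 2.747
v 0.596 -2.244 2.263
v 0.87 -2.338 3.157
v 2.25 -2.382 1.743
v 2.524 -2.476 2.637
v 1.218 -1.481 2.153
v 1.491 -1.576 3.048
f 1 12 6
f 1 6 2
f 1 2 8
f 1 8 11
f 1 11 12
f 2 6 10
f 6 12 5
f 12 11 3
f 11 8 7
f 8 2 9
f 4 10 5
f 4 5 3
f 4 3 7
f 4 7 9
f 4 9 10
f 5 10 6
f 3 5 12
f 7 3 11
f 9 7 8
f 10 9 2
f 14 13 17
f 14 17 15
f 15 17 18
f 15 18 16
f 17 13 19
f 17 19 18
f 18 19 20
f 18 20 16
f 19 13 21
f 19 21 20
f 20 21 22
f 20 22 16
f 21 13 23
f 21 23 22
f 22 23 24
f 22 24 16
f 23 13 25
f 23 25 24
f 24 25 26
f 24 26 16
f 25 13 27
f 25 27 26
f 26 27 28
f 26 28 16
f 27 13 29
f 27 29 28
f 28 29 30
f 28 30 16
f 29 13 31
f 29 31 30
f 30 31 32
f 30 32 16
f 31 13 33
f 31 33 32
f 32 33 34
f 32 34 16
f 33 13 35
f 33 35 34
f 34 35 36
f 34 36 16
f 35 13 37
f 35 37 36
f 36 37 38
f 36 38 16
f 37 13 39
f 37 39 38
f 38 39 40
f 38 40 16
f 39 13 41
f 39 41 40
f 40 41 42
f 40 42 16
f 41 13 43
f 41 43 42
f 42 43 44
f 42 44 16
f 43 13 14
f 43 14 44
f 44 14 15
f 44 15 16
f 46 45 49
f 46 49 47
f 47 49 50
f 47 50 48
f 49 45 51
f 49 51 50
f 50 51 52
f 50 52 48
f 51 45 53
f 51 53 52
f 52 53 54
f 52 54 48
f 53 45 55
f 53 55 54
f 54 55 56
f 54 56 48
f 55 45 57
f 55 57 56
f 56 57 58
f 56 58 48
f 57 45 59
f 57 59 58
f 58 59 60
f 58 60 48
f 59 45 61
f 59 61 60
f 60 61 62
f 60 62 48
f 61 45 63
f 61 63 62
f 62 63 64
f 62 64 48
f 63 45 65
f 63 65 64
f 64 65 66
f 64 66 48
f 65 45 67
f 65 67 66
f 66 67 68
f 66 68 48
f 67 45 46
f 67 46 68
f 68 46 47
f 68 47 48
f 70 72 69
f 73 70 69
f 69 72 71
f 71 73 69
f 70 76 72
f 74 70 73
f 74 76 70
f 72 76 71
f 75 73 71
f 71 76 75
f 75 74 73
f 76 74 75



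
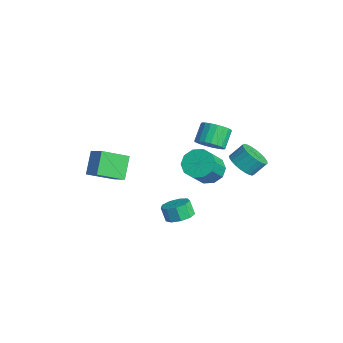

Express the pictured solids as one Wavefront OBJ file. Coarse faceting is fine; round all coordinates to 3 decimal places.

v -3.653 2.716 -2.561
v -3.115 2.127 -3.289
v -2.189 0.994 -1.686
v -2.727 1.584 -0.959
v -2.738 2.655 -3.133
v -1.813 1.523 -1.53
v -2.711 3.207 -2.758
v -1.786 2.074 -1.155
v -3.044 3.572 -2.309
v -2.118 2.439 -0.706
v -3.609 3.609 -1.956
v -2.683 2.477 -0.353
v -4.191 3.306 -1.834
v -3.265 2.173 -0.231
v -4.567 2.777 -1.99
v -3.642 1.645 -0.387
v -4.594 2.226 -2.365
v -3.669 1.093 -0.762
v -4.262 1.861 -2.814
v -3.336 0.728 -1.211
v -3.697 1.823 -3.167
v -2.771 0.691 -1.564
v -3.604 -5.197 -0.39
v -4.55 -4.489 0.804
v -3.569 -3.482 -1.379
v -4.515 -2.774 -0.184
v -2.645 -4.886 0.184
v -3.591 -4.178 1.379
v -2.61 -3.171 -0.804
v -3.556 -2.463 0.39
v 0.43 0.843 3.195
v 1.042 0.621 3.845
v 0.362 1.356 4.735
v -0.25 1.577 4.085
v 1.194 0.94 3.698
v 0.514 1.675 4.589
v 1.214 1.242 3.464
v 0.534 1.977 4.354
v 1.098 1.475 3.183
v 0.418 2.21 4.074
v 0.867 1.599 2.905
v 0.187 2.333 3.795
v 0.56 1.591 2.676
v -0.12 2.326 3.567
v 0.231 1.455 2.538
v -0.449 2.19 3.428
v -0.064 1.212 2.512
v -0.744 1.947 3.403
v -0.273 0.906 2.605
v -0.954 1.641 3.496
v -0.361 0.589 2.8
v -1.041 1.323 3.69
v -0.312 0.315 3.063
v -0.992 1.05 3.953
v -0.135 0.133 3.349
v -0.815 0.868 4.239
v 0.14 0.073 3.608
v -0.54 0.808 4.498
v 0.465 0.147 3.796
v -0.215 0.882 4.686
v 0.784 0.341 3.88
v 0.104 1.075 4.77
v 0.077 3.062 0.424
v 0.925 3.355 0.029
v 1.03 4.171 0.861
v 0.183 3.878 1.256
v 0.675 3.577 -0.157
v 0.781 4.393 0.675
v 0.334 3.721 -0.255
v 0.44 4.537 0.577
v -0.046 3.764 -0.249
v 0.06 4.58 0.583
v -0.407 3.7 -0.141
v -0.301 4.516 0.691
v -0.694 3.54 0.054
v -0.589 4.355 0.886
v -0.864 3.306 0.304
v -0.759 4.122 1.136
v -0.891 3.035 0.573
v -0.785 3.851 1.405
v -0.77 2.769 0.819
v -0.665 3.585 1.651
v -0.521 2.547 1.005
v -0.415 3.363 1.837
v -0.18 2.403 1.103
v -0.074 3.219 1.935
v 0.2 2.36 1.097
v 0.306 3.176 1.929
v 0.561 2.424 0.989
v 0.667 3.24 1.821
v 0.849 2.585 0.794
v 0.954 3.4 1.626
v 1.019 2.818 0.544
v 1.124 3.634 1.376
v 1.045 3.089 0.275
v 1.151 3.905 1.107
v -1.258 -0.225 -4.21
v -0.506 0.087 -3.803
v -0.951 -0.043 -2.883
v -1.702 -0.355 -3.29
v -0.895 0.559 -3.924
v -1.339 0.429 -3.004
v -1.453 0.663 -4.179
v -1.897 0.533 -3.259
v -1.92 0.352 -4.448
v -2.364 0.222 -3.528
v -2.077 -0.229 -4.606
v -2.521 -0.359 -3.686
v -1.851 -0.808 -4.579
v -2.295 -0.938 -3.659
v -1.347 -1.115 -4.379
v -1.792 -1.245 -3.459
v -0.802 -1.005 -4.1
v -1.246 -1.135 -3.18
v -0.47 -0.53 -3.872
v -0.914 -0.66 -2.952
f 2 1 5
f 2 5 3
f 3 5 6
f 3 6 4
f 5 1 7
f 5 7 6
f 6 7 8
f 6 8 4
f 7 1 9
f 7 9 8
f 8 9 10
f 8 10 4
f 9 1 11
f 9 11 10
f 10 11 12
f 10 12 4
f 11 1 13
f 11 13 12
f 12 13 14
f 12 14 4
f 13 1 15
f 13 15 14
f 14 15 16
f 14 16 4
f 15 1 17
f 15 17 16
f 16 17 18
f 16 18 4
f 17 1 19
f 17 19 18
f 18 19 20
f 18 20 4
f 19 1 21
f 19 21 20
f 20 21 22
f 20 22 4
f 21 1 2
f 21 2 22
f 22 2 3
f 22 3 4
f 24 26 23
f 27 24 23
f 23 26 25
f 25 27 23
f 24 30 26
f 28 24 27
f 28 30 24
f 26 30 25
f 29 27 25
f 25 30 29
f 29 28 27
f 30 28 29
f 32 31 35
f 32 35 33
f 33 35 36
f 33 36 34
f 35 31 37
f 35 37 36
f 36 37 38
f 36 38 34
f 37 31 39
f 37 39 38
f 38 39 40
f 38 40 34
f 39 31 41
f 39 41 40
f 40 41 42
f 40 42 34
f 41 31 43
f 41 43 42
f 42 43 44
f 42 44 34
f 43 31 45
f 43 45 44
f 44 45 46
f 44 46 34
f 45 31 47
f 45 47 46
f 46 47 48
f 46 48 34
f 47 31 49
f 47 49 48
f 48 49 50
f 48 50 34
f 49 31 51
f 49 51 50
f 50 51 52
f 50 52 34
f 51 31 53
f 51 53 52
f 52 53 54
f 52 54 34
f 53 31 55
f 53 55 54
f 54 55 56
f 54 56 34
f 55 31 57
f 55 57 56
f 56 57 58
f 56 58 34
f 57 31 59
f 57 59 58
f 58 59 60
f 58 60 34
f 59 31 61
f 59 61 60
f 60 61 62
f 60 62 34
f 61 31 32
f 61 32 62
f 62 32 33
f 62 33 34
f 64 63 67
f 64 67 65
f 65 67 68
f 65 68 66
f 67 63 69
f 67 69 68
f 68 69 70
f 68 70 66
f 69 63 71
f 69 71 70
f 70 71 72
f 70 72 66
f 71 63 73
f 71 73 72
f 72 73 74
f 72 74 66
f 73 63 75
f 73 75 74
f 74 75 76
f 74 76 66
f 75 63 77
f 75 77 76
f 76 77 78
f 76 78 66
f 77 63 79
f 77 79 78
f 78 79 80
f 78 80 66
f 79 63 81
f 79 81 80
f 80 81 82
f 80 82 66
f 81 63 83
f 81 83 82
f 82 83 84
f 82 84 66
f 83 63 85
f 83 85 84
f 84 85 86
f 84 86 66
f 85 63 87
f 85 87 86
f 86 87 88
f 86 88 66
f 87 63 89
f 87 89 88
f 88 89 90
f 88 90 66
f 89 63 91
f 89 91 90
f 90 91 92
f 90 92 66
f 91 63 93
f 91 93 92
f 92 93 94
f 92 94 66
f 93 63 95
f 93 95 94
f 94 95 96
f 94 96 66
f 95 63 64
f 95 64 96
f 96 64 65
f 96 65 66
f 98 97 101
f 98 101 99
f 99 101 102
f 99 102 100
f 101 97 103
f 101 103 102
f 102 103 104
f 102 104 100
f 103 97 105
f 103 105 104
f 104 105 106
f 104 106 100
f 105 97 107
f 105 107 106
f 106 107 108
f 106 108 100
f 107 97 109
f 107 109 108
f 108 109 110
f 108 110 100
f 109 97 111
f 109 111 110
f 110 111 112
f 110 112 100
f 111 97 113
f 111 113 112
f 112 113 114
f 112 114 100
f 113 97 115
f 113 115 114
f 114 115 116
f 114 116 100
f 115 97 98
f 115 98 116
f 116 98 99
f 116 99 100



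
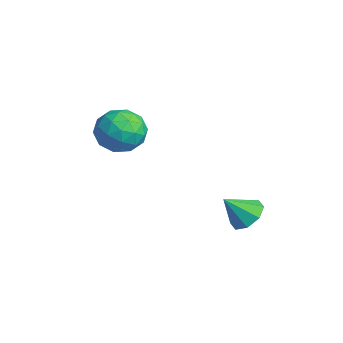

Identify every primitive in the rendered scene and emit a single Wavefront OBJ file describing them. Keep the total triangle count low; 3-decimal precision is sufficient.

v 2.761 1.301 -0.258
v 3.541 1.018 -0.443
v 2.659 0.359 0.758
v 3.547 1.495 -0
v 3.093 1.858 0.291
v 2.444 1.895 0.261
v 1.981 1.584 -0.074
v 1.974 1.108 -0.516
v 2.429 0.744 -0.808
v 3.077 0.707 -0.777
v -1.822 -1.707 1.675
v -1.06 -2.505 1.985
v -2.84 -2.095 3.175
v -2.078 -2.893 3.485
v -1.795 -1.784 3.527
v -1.165 -1.544 2.6
v -2.735 -3.056 2.56
v -2.105 -2.816 1.633
v -1.624 -3.339 2.532
v -1.043 -2.553 3.13
v -2.857 -2.047 2.03
v -2.276 -1.261 2.628
v -1.351 -2.072 1.698
v -2.549 -2.528 3.462
v -2.382 -1.876 3.487
v -1.934 -2.345 3.669
v -1.413 -1.507 2.06
v -0.966 -1.976 2.242
v -1.398 -1.552 3.149
v -2.934 -2.624 2.918
v -2.487 -3.093 3.1
v -1.966 -2.255 1.491
v -1.518 -2.724 1.673
v -2.502 -3.048 2.011
v -1.236 -3.031 2.202
v -1.834 -3.26 3.084
v -2.22 -3.355 2.54
v -1.85 -3.214 1.995
v -0.894 -2.569 2.553
v -1.493 -2.797 3.435
v -1.326 -2.145 3.46
v -0.956 -2.004 2.915
v -1.226 -3.059 2.875
v -2.407 -1.803 1.725
v -3.006 -2.031 2.607
v -2.944 -2.596 2.245
v -2.574 -2.455 1.7
v -2.066 -1.34 2.076
v -2.664 -1.569 2.958
v -2.05 -1.386 3.165
v -1.68 -1.245 2.62
v -2.674 -1.541 2.285
f 2 1 4
f 2 4 3
f 4 1 5
f 4 5 3
f 5 1 6
f 5 6 3
f 6 1 7
f 6 7 3
f 7 1 8
f 7 8 3
f 8 1 9
f 8 9 3
f 9 1 10
f 9 10 3
f 10 1 2
f 10 2 3
f 11 48 27
f 48 22 51
f 27 51 16
f 48 51 27
f 11 27 23
f 27 16 28
f 23 28 12
f 27 28 23
f 11 23 32
f 23 12 33
f 32 33 18
f 23 33 32
f 11 32 44
f 32 18 47
f 44 47 21
f 32 47 44
f 11 44 48
f 44 21 52
f 48 52 22
f 44 52 48
f 12 28 39
f 28 16 42
f 39 42 20
f 28 42 39
f 16 51 29
f 51 22 50
f 29 50 15
f 51 50 29
f 22 52 49
f 52 21 45
f 49 45 13
f 52 45 49
f 21 47 46
f 47 18 34
f 46 34 17
f 47 34 46
f 18 33 38
f 33 12 35
f 38 35 19
f 33 35 38
f 14 40 26
f 40 20 41
f 26 41 15
f 40 41 26
f 14 26 24
f 26 15 25
f 24 25 13
f 26 25 24
f 14 24 31
f 24 13 30
f 31 30 17
f 24 30 31
f 14 31 36
f 31 17 37
f 36 37 19
f 31 37 36
f 14 36 40
f 36 19 43
f 40 43 20
f 36 43 40
f 15 41 29
f 41 20 42
f 29 42 16
f 41 42 29
f 13 25 49
f 25 15 50
f 49 50 22
f 25 50 49
f 17 30 46
f 30 13 45
f 46 45 21
f 30 45 46
f 19 37 38
f 37 17 34
f 38 34 18
f 37 34 38
f 20 43 39
f 43 19 35
f 39 35 12
f 43 35 39



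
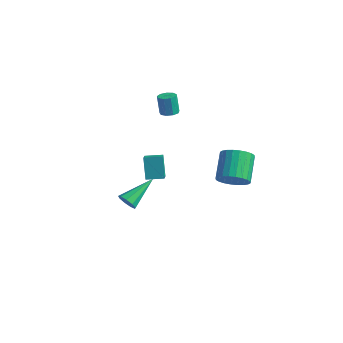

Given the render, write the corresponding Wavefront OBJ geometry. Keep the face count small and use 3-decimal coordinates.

v -3.197 3.647 2.612
v -2.655 3.828 2.712
v -2.901 3.854 3.989
v -3.443 3.673 3.888
v -2.895 4.139 2.66
v -3.14 4.166 3.936
v -3.276 4.221 2.585
v -3.521 4.247 3.861
v -3.62 4.034 2.523
v -3.866 4.06 3.799
v -3.767 3.665 2.502
v -4.012 3.692 3.778
v -3.647 3.289 2.533
v -3.892 3.315 3.809
v -3.316 3.079 2.601
v -3.562 3.106 3.877
v -2.93 3.136 2.674
v -3.176 3.162 3.95
v -2.669 3.431 2.718
v -2.915 3.457 3.994
v 4.409 1.102 1.723
v 4.933 0.753 2.448
v 4.096 1.929 3.621
v 3.571 2.278 2.897
v 5.152 1.03 2.326
v 4.315 2.206 3.499
v 5.259 1.319 2.113
v 4.422 2.495 3.286
v 5.236 1.575 1.84
v 4.399 2.751 3.013
v 5.087 1.759 1.549
v 4.25 2.935 2.722
v 4.835 1.842 1.285
v 3.998 3.018 2.458
v 4.518 1.813 1.088
v 3.68 2.989 2.261
v 4.184 1.676 0.988
v 3.347 2.852 2.161
v 3.884 1.451 0.999
v 3.047 2.627 2.172
v 3.665 1.174 1.121
v 2.828 2.35 2.294
v 3.558 0.885 1.334
v 2.721 2.061 2.507
v 3.581 0.629 1.607
v 2.744 1.805 2.78
v 3.73 0.445 1.898
v 2.893 1.621 3.071
v 3.982 0.362 2.162
v 3.145 1.538 3.335
v 4.3 0.391 2.359
v 3.462 1.567 3.532
v 4.633 0.528 2.459
v 3.796 1.704 3.632
v 0.367 -2.984 -0.091
v 0.726 -2.735 -0.558
v 0.453 -1.116 0.971
v 0.302 -2.667 -0.643
v -0.092 -2.747 -0.469
v -0.271 -2.938 -0.118
v -0.152 -3.151 0.245
v 0.21 -3.285 0.452
v 0.645 -3.278 0.405
v 0.95 -3.134 0.126
v 0.982 -2.919 -0.255
v -2.472 1.141 -1.43
v -3.025 1.5 -0.038
v -1.721 1.896 -1.326
v -2.274 2.255 0.066
v -1.906 0.525 -1.046
v -2.459 0.884 0.346
v -1.155 1.28 -0.942
v -1.708 1.639 0.45
f 2 1 5
f 2 5 3
f 3 5 6
f 3 6 4
f 5 1 7
f 5 7 6
f 6 7 8
f 6 8 4
f 7 1 9
f 7 9 8
f 8 9 10
f 8 10 4
f 9 1 11
f 9 11 10
f 10 11 12
f 10 12 4
f 11 1 13
f 11 13 12
f 12 13 14
f 12 14 4
f 13 1 15
f 13 15 14
f 14 15 16
f 14 16 4
f 15 1 17
f 15 17 16
f 16 17 18
f 16 18 4
f 17 1 19
f 17 19 18
f 18 19 20
f 18 20 4
f 19 1 2
f 19 2 20
f 20 2 3
f 20 3 4
f 22 21 25
f 22 25 23
f 23 25 26
f 23 26 24
f 25 21 27
f 25 27 26
f 26 27 28
f 26 28 24
f 27 21 29
f 27 29 28
f 28 29 30
f 28 30 24
f 29 21 31
f 29 31 30
f 30 31 32
f 30 32 24
f 31 21 33
f 31 33 32
f 32 33 34
f 32 34 24
f 33 21 35
f 33 35 34
f 34 35 36
f 34 36 24
f 35 21 37
f 35 37 36
f 36 37 38
f 36 38 24
f 37 21 39
f 37 39 38
f 38 39 40
f 38 40 24
f 39 21 41
f 39 41 40
f 40 41 42
f 40 42 24
f 41 21 43
f 41 43 42
f 42 43 44
f 42 44 24
f 43 21 45
f 43 45 44
f 44 45 46
f 44 46 24
f 45 21 47
f 45 47 46
f 46 47 48
f 46 48 24
f 47 21 49
f 47 49 48
f 48 49 50
f 48 50 24
f 49 21 51
f 49 51 50
f 50 51 52
f 50 52 24
f 51 21 53
f 51 53 52
f 52 53 54
f 52 54 24
f 53 21 22
f 53 22 54
f 54 22 23
f 54 23 24
f 56 55 58
f 56 58 57
f 58 55 59
f 58 59 57
f 59 55 60
f 59 60 57
f 60 55 61
f 60 61 57
f 61 55 62
f 61 62 57
f 62 55 63
f 62 63 57
f 63 55 64
f 63 64 57
f 64 55 65
f 64 65 57
f 65 55 56
f 65 56 57
f 67 69 66
f 70 67 66
f 66 69 68
f 68 70 66
f 67 73 69
f 71 67 70
f 71 73 67
f 69 73 68
f 72 70 68
f 68 73 72
f 72 71 70
f 73 71 72



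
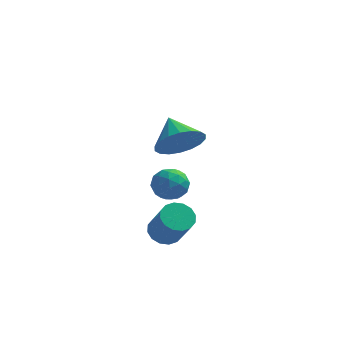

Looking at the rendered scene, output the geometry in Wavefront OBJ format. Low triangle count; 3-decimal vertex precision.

v -1.291 0.593 -2.358
v -0.64 0.956 -2.443
v 0.022 0.109 -0.987
v -0.629 -0.253 -0.902
v -0.853 1.185 -2.213
v -0.191 0.338 -0.757
v -1.184 1.255 -2.022
v -0.521 0.408 -0.566
v -1.543 1.148 -1.921
v -0.881 0.302 -0.465
v -1.835 0.893 -1.937
v -1.172 0.046 -0.481
v -1.981 0.557 -2.066
v -1.319 -0.29 -0.609
v -1.942 0.231 -2.273
v -1.28 -0.616 -0.817
v -1.729 0.002 -2.503
v -1.067 -0.845 -1.047
v -1.399 -0.068 -2.694
v -0.736 -0.915 -1.238
v -1.039 0.038 -2.795
v -0.377 -0.808 -1.339
v -0.748 0.294 -2.779
v -0.085 -0.553 -1.323
v -0.601 0.63 -2.651
v 0.061 -0.217 -1.194
v -0.621 0.242 3.059
v 0.079 0.934 2.639
v -1.259 1.338 3.801
v -0.278 0.939 2.323
v -0.703 0.806 2.154
v -1.111 0.561 2.164
v -1.422 0.254 2.351
v -1.575 -0.057 2.678
v -1.538 -0.308 3.081
v -1.32 -0.45 3.48
v -0.963 -0.456 3.795
v -0.538 -0.323 3.965
v -0.13 -0.078 3.955
v 0.181 0.23 3.767
v 0.334 0.54 3.44
v 0.297 0.791 3.037
v -1.738 4.778 -2.058
v -1.33 4.604 -1.306
v -1.93 3.396 -2.274
v -1.522 3.222 -1.522
v -2.306 3.605 -1.515
v -2.187 4.459 -1.381
v -1.073 3.541 -2.199
v -0.954 4.395 -2.065
v -0.919 3.839 -1.393
v -1.681 3.879 -0.97
v -1.579 4.121 -2.61
v -2.341 4.161 -2.187
v -1.517 4.812 -1.663
v -1.743 3.188 -1.917
v -2.204 3.413 -1.913
v -1.964 3.311 -1.471
v -2.021 4.727 -1.707
v -1.781 4.625 -1.265
v -2.355 4.038 -1.388
v -1.479 3.375 -2.315
v -1.239 3.273 -1.873
v -1.296 4.689 -2.109
v -1.056 4.587 -1.667
v -0.905 3.962 -2.192
v -1.036 4.26 -1.272
v -1.149 3.448 -1.399
v -0.884 3.635 -1.797
v -0.815 4.137 -1.719
v -1.484 4.284 -1.024
v -1.597 3.471 -1.151
v -2.058 3.697 -1.147
v -1.988 4.199 -1.068
v -1.242 3.834 -1.075
v -1.663 4.529 -2.429
v -1.776 3.716 -2.556
v -1.272 3.801 -2.512
v -1.202 4.303 -2.433
v -2.111 4.552 -2.181
v -2.224 3.74 -2.308
v -2.445 3.863 -1.861
v -2.376 4.365 -1.783
v -2.018 4.166 -2.505
f 2 1 5
f 2 5 3
f 3 5 6
f 3 6 4
f 5 1 7
f 5 7 6
f 6 7 8
f 6 8 4
f 7 1 9
f 7 9 8
f 8 9 10
f 8 10 4
f 9 1 11
f 9 11 10
f 10 11 12
f 10 12 4
f 11 1 13
f 11 13 12
f 12 13 14
f 12 14 4
f 13 1 15
f 13 15 14
f 14 15 16
f 14 16 4
f 15 1 17
f 15 17 16
f 16 17 18
f 16 18 4
f 17 1 19
f 17 19 18
f 18 19 20
f 18 20 4
f 19 1 21
f 19 21 20
f 20 21 22
f 20 22 4
f 21 1 23
f 21 23 22
f 22 23 24
f 22 24 4
f 23 1 25
f 23 25 24
f 24 25 26
f 24 26 4
f 25 1 2
f 25 2 26
f 26 2 3
f 26 3 4
f 28 27 30
f 28 30 29
f 30 27 31
f 30 31 29
f 31 27 32
f 31 32 29
f 32 27 33
f 32 33 29
f 33 27 34
f 33 34 29
f 34 27 35
f 34 35 29
f 35 27 36
f 35 36 29
f 36 27 37
f 36 37 29
f 37 27 38
f 37 38 29
f 38 27 39
f 38 39 29
f 39 27 40
f 39 40 29
f 40 27 41
f 40 41 29
f 41 27 42
f 41 42 29
f 42 27 28
f 42 28 29
f 43 80 59
f 80 54 83
f 59 83 48
f 80 83 59
f 43 59 55
f 59 48 60
f 55 60 44
f 59 60 55
f 43 55 64
f 55 44 65
f 64 65 50
f 55 65 64
f 43 64 76
f 64 50 79
f 76 79 53
f 64 79 76
f 43 76 80
f 76 53 84
f 80 84 54
f 76 84 80
f 44 60 71
f 60 48 74
f 71 74 52
f 60 74 71
f 48 83 61
f 83 54 82
f 61 82 47
f 83 82 61
f 54 84 81
f 84 53 77
f 81 77 45
f 84 77 81
f 53 79 78
f 79 50 66
f 78 66 49
f 79 66 78
f 50 65 70
f 65 44 67
f 70 67 51
f 65 67 70
f 46 72 58
f 72 52 73
f 58 73 47
f 72 73 58
f 46 58 56
f 58 47 57
f 56 57 45
f 58 57 56
f 46 56 63
f 56 45 62
f 63 62 49
f 56 62 63
f 46 63 68
f 63 49 69
f 68 69 51
f 63 69 68
f 46 68 72
f 68 51 75
f 72 75 52
f 68 75 72
f 47 73 61
f 73 52 74
f 61 74 48
f 73 74 61
f 45 57 81
f 57 47 82
f 81 82 54
f 57 82 81
f 49 62 78
f 62 45 77
f 78 77 53
f 62 77 78
f 51 69 70
f 69 49 66
f 70 66 50
f 69 66 70
f 52 75 71
f 75 51 67
f 71 67 44
f 75 67 71



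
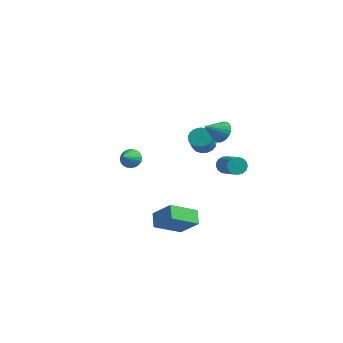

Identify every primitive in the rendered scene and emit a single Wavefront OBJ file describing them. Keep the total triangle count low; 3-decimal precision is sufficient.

v 1.515 3.643 -0.576
v 1.904 3.871 -0.908
v 3.094 3.025 -0.096
v 2.705 2.797 0.236
v 1.886 4.043 -0.702
v 3.076 3.197 0.109
v 1.783 4.123 -0.468
v 2.972 3.277 0.344
v 1.619 4.093 -0.259
v 2.808 3.247 0.553
v 1.431 3.96 -0.122
v 2.62 3.114 0.69
v 1.262 3.754 -0.089
v 2.451 2.908 0.723
v 1.151 3.523 -0.168
v 2.34 2.677 0.644
v 1.124 3.319 -0.34
v 2.313 2.473 0.472
v 1.186 3.19 -0.566
v 2.376 2.344 0.246
v 1.324 3.164 -0.795
v 2.513 2.318 0.017
v 1.506 3.248 -0.973
v 2.695 2.402 -0.161
v 1.69 3.423 -1.06
v 2.879 2.577 -0.249
v 1.833 3.648 -1.037
v 3.023 2.802 -0.225
v 0.306 3.406 0.757
v 0.954 3.525 0.717
v 1.122 2.912 1.603
v 0.474 2.794 1.643
v 0.846 3.759 0.899
v 1.013 3.147 1.785
v 0.614 3.912 1.049
v 0.781 3.3 1.935
v 0.311 3.95 1.132
v 0.478 3.337 2.018
v 0.008 3.862 1.129
v 0.175 3.25 2.015
v -0.228 3.671 1.041
v -0.06 3.058 1.927
v -0.34 3.419 0.887
v -0.173 2.806 1.774
v -0.305 3.163 0.705
v -0.138 2.551 1.591
v -0.13 2.964 0.534
v 0.037 2.352 1.42
v 0.146 2.866 0.414
v 0.313 2.253 1.3
v 0.458 2.891 0.373
v 0.625 2.279 1.259
v 0.735 3.035 0.42
v 0.902 2.423 1.306
v 0.915 3.264 0.544
v 1.082 2.651 1.43
v 1.921 2.499 2.655
v 2.183 2.798 3.219
v 1.419 1.641 3.345
v 1.945 2.922 3.2
v 1.703 2.982 3.098
v 1.494 2.968 2.929
v 1.35 2.883 2.718
v 1.293 2.739 2.498
v 1.331 2.559 2.301
v 1.46 2.37 2.159
v 1.658 2.2 2.092
v 1.896 2.077 2.111
v 2.138 2.017 2.213
v 2.347 2.031 2.382
v 2.491 2.116 2.593
v 2.548 2.26 2.813
v 2.51 2.44 3.01
v 2.382 2.629 3.152
v 3.06 -3.062 -1.218
v 2.29 -4.273 -0.425
v 2.605 -2.469 -0.753
v 1.836 -3.68 0.04
v 4.084 -3.06 -0.22
v 3.315 -4.271 0.573
v 3.63 -2.467 0.245
v 2.86 -3.678 1.038
v -1.808 -0.2 0.824
v -1.273 0.01 0.996
v -1.652 -1.2 1.556
v -1.426 0.111 1.166
v -1.644 0.158 1.277
v -1.891 0.143 1.309
v -2.124 0.069 1.257
v -2.302 -0.052 1.131
v -2.394 -0.198 0.951
v -2.386 -0.344 0.749
v -2.277 -0.466 0.56
v -2.087 -0.541 0.417
v -1.849 -0.558 0.344
v -1.604 -0.512 0.354
v -1.394 -0.413 0.445
v -1.256 -0.276 0.602
v -1.213 -0.127 0.797
f 2 1 5
f 2 5 3
f 3 5 6
f 3 6 4
f 5 1 7
f 5 7 6
f 6 7 8
f 6 8 4
f 7 1 9
f 7 9 8
f 8 9 10
f 8 10 4
f 9 1 11
f 9 11 10
f 10 11 12
f 10 12 4
f 11 1 13
f 11 13 12
f 12 13 14
f 12 14 4
f 13 1 15
f 13 15 14
f 14 15 16
f 14 16 4
f 15 1 17
f 15 17 16
f 16 17 18
f 16 18 4
f 17 1 19
f 17 19 18
f 18 19 20
f 18 20 4
f 19 1 21
f 19 21 20
f 20 21 22
f 20 22 4
f 21 1 23
f 21 23 22
f 22 23 24
f 22 24 4
f 23 1 25
f 23 25 24
f 24 25 26
f 24 26 4
f 25 1 27
f 25 27 26
f 26 27 28
f 26 28 4
f 27 1 2
f 27 2 28
f 28 2 3
f 28 3 4
f 30 29 33
f 30 33 31
f 31 33 34
f 31 34 32
f 33 29 35
f 33 35 34
f 34 35 36
f 34 36 32
f 35 29 37
f 35 37 36
f 36 37 38
f 36 38 32
f 37 29 39
f 37 39 38
f 38 39 40
f 38 40 32
f 39 29 41
f 39 41 40
f 40 41 42
f 40 42 32
f 41 29 43
f 41 43 42
f 42 43 44
f 42 44 32
f 43 29 45
f 43 45 44
f 44 45 46
f 44 46 32
f 45 29 47
f 45 47 46
f 46 47 48
f 46 48 32
f 47 29 49
f 47 49 48
f 48 49 50
f 48 50 32
f 49 29 51
f 49 51 50
f 50 51 52
f 50 52 32
f 51 29 53
f 51 53 52
f 52 53 54
f 52 54 32
f 53 29 55
f 53 55 54
f 54 55 56
f 54 56 32
f 55 29 30
f 55 30 56
f 56 30 31
f 56 31 32
f 58 57 60
f 58 60 59
f 60 57 61
f 60 61 59
f 61 57 62
f 61 62 59
f 62 57 63
f 62 63 59
f 63 57 64
f 63 64 59
f 64 57 65
f 64 65 59
f 65 57 66
f 65 66 59
f 66 57 67
f 66 67 59
f 67 57 68
f 67 68 59
f 68 57 69
f 68 69 59
f 69 57 70
f 69 70 59
f 70 57 71
f 70 71 59
f 71 57 72
f 71 72 59
f 72 57 73
f 72 73 59
f 73 57 74
f 73 74 59
f 74 57 58
f 74 58 59
f 76 78 75
f 79 76 75
f 75 78 77
f 77 79 75
f 76 82 78
f 80 76 79
f 80 82 76
f 78 82 77
f 81 79 77
f 77 82 81
f 81 80 79
f 82 80 81
f 84 83 86
f 84 86 85
f 86 83 87
f 86 87 85
f 87 83 88
f 87 88 85
f 88 83 89
f 88 89 85
f 89 83 90
f 89 90 85
f 90 83 91
f 90 91 85
f 91 83 92
f 91 92 85
f 92 83 93
f 92 93 85
f 93 83 94
f 93 94 85
f 94 83 95
f 94 95 85
f 95 83 96
f 95 96 85
f 96 83 97
f 96 97 85
f 97 83 98
f 97 98 85
f 98 83 99
f 98 99 85
f 99 83 84
f 99 84 85



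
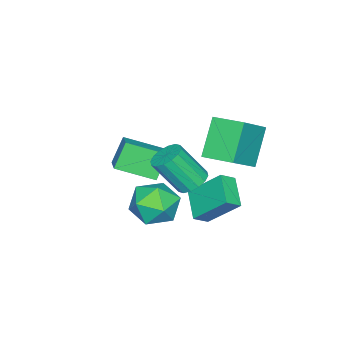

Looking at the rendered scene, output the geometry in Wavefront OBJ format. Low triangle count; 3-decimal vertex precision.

v -1.355 1.885 -4.926
v -2.377 0.996 -4.259
v -1.629 3.265 -3.505
v -2.651 2.376 -2.838
v -0.769 1.544 -4.482
v -1.791 0.655 -3.815
v -1.043 2.924 -3.061
v -2.065 2.035 -2.394
v 1.403 2.838 -0.174
v 1.944 2.531 -0.537
v 2.398 1.595 0.932
v 1.857 1.902 1.294
v 2.091 2.839 -0.387
v 2.545 1.903 1.082
v 2.054 3.146 -0.179
v 2.508 2.21 1.29
v 1.842 3.371 0.029
v 2.296 2.435 1.498
v 1.513 3.453 0.183
v 1.967 2.517 1.652
v 1.154 3.37 0.242
v 1.608 2.434 1.711
v 0.862 3.145 0.188
v 1.316 2.209 1.657
v 0.715 2.837 0.038
v 1.169 1.901 1.507
v 0.752 2.53 -0.17
v 1.206 1.594 1.299
v 0.964 2.305 -0.378
v 1.418 1.369 1.091
v 1.293 2.223 -0.532
v 1.747 1.287 0.937
v 1.652 2.306 -0.591
v 2.106 1.37 0.878
v -4.15 1.449 -0.649
v -2.678 1.265 0.488
v -4.141 2.922 -0.423
v -2.668 2.738 0.715
v -2.912 1.682 -2.215
v -1.439 1.498 -1.077
v -2.902 3.155 -1.988
v -1.43 2.971 -0.851
v 1.657 2.11 -2.64
v 2.259 2.064 -1.678
v 1.021 0.416 -2.322
v 1.623 0.37 -1.36
v 0.733 1.07 -1.44
v 1.125 2.117 -1.636
v 2.155 0.363 -2.364
v 2.547 1.41 -2.56
v 2.567 0.985 -1.508
v 1.688 1.422 -0.937
v 1.592 1.058 -3.063
v 0.713 1.495 -2.492
v -1.793 -0.46 -1.591
v -0.989 -1.952 -0.955
v -0.813 0.316 -1.008
v -0.009 -1.175 -0.372
v -1.051 -0.545 -2.728
v -0.247 -2.036 -2.092
v -0.071 0.232 -2.145
v 0.733 -1.26 -1.509
f 2 4 1
f 5 2 1
f 1 4 3
f 3 5 1
f 2 8 4
f 6 2 5
f 6 8 2
f 4 8 3
f 7 5 3
f 3 8 7
f 7 6 5
f 8 6 7
f 10 9 13
f 10 13 11
f 11 13 14
f 11 14 12
f 13 9 15
f 13 15 14
f 14 15 16
f 14 16 12
f 15 9 17
f 15 17 16
f 16 17 18
f 16 18 12
f 17 9 19
f 17 19 18
f 18 19 20
f 18 20 12
f 19 9 21
f 19 21 20
f 20 21 22
f 20 22 12
f 21 9 23
f 21 23 22
f 22 23 24
f 22 24 12
f 23 9 25
f 23 25 24
f 24 25 26
f 24 26 12
f 25 9 27
f 25 27 26
f 26 27 28
f 26 28 12
f 27 9 29
f 27 29 28
f 28 29 30
f 28 30 12
f 29 9 31
f 29 31 30
f 30 31 32
f 30 32 12
f 31 9 33
f 31 33 32
f 32 33 34
f 32 34 12
f 33 9 10
f 33 10 34
f 34 10 11
f 34 11 12
f 36 38 35
f 39 36 35
f 35 38 37
f 37 39 35
f 36 42 38
f 40 36 39
f 40 42 36
f 38 42 37
f 41 39 37
f 37 42 41
f 41 40 39
f 42 40 41
f 43 54 48
f 43 48 44
f 43 44 50
f 43 50 53
f 43 53 54
f 44 48 52
f 48 54 47
f 54 53 45
f 53 50 49
f 50 44 51
f 46 52 47
f 46 47 45
f 46 45 49
f 46 49 51
f 46 51 52
f 47 52 48
f 45 47 54
f 49 45 53
f 51 49 50
f 52 51 44
f 56 58 55
f 59 56 55
f 55 58 57
f 57 59 55
f 56 62 58
f 60 56 59
f 60 62 56
f 58 62 57
f 61 59 57
f 57 62 61
f 61 60 59
f 62 60 61



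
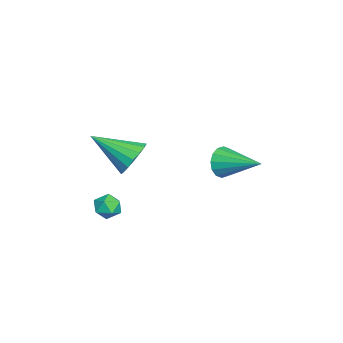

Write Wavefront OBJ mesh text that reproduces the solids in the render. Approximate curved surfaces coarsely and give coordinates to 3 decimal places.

v -2.952 0.241 -1.701
v -2.555 0.248 -2.384
v -2.048 1.859 -1.159
v -2.895 0.463 -2.457
v -3.25 0.618 -2.328
v -3.526 0.672 -2.03
v -3.647 0.611 -1.645
v -3.583 0.451 -1.274
v -3.349 0.235 -1.018
v -3.008 0.02 -0.944
v -2.653 -0.135 -1.074
v -2.377 -0.19 -1.371
v -2.256 -0.129 -1.757
v -2.321 0.032 -2.127
v 0.85 -3.346 -1.964
v 1.313 -3.584 -2.338
v 0.207 -4.096 -2.282
v 0.67 -4.334 -2.656
v 0.721 -4.374 -2.018
v 1.118 -3.911 -1.821
v 0.402 -3.769 -2.799
v 0.799 -3.306 -2.602
v 1.036 -3.846 -2.854
v 1.234 -4.22 -2.372
v 0.286 -3.46 -2.248
v 0.484 -3.834 -1.766
v -0.469 -2.98 -0.29
v 0.326 -2.846 0.087
v -0.671 -4.7 0.75
v 0.054 -2.654 0.352
v -0.338 -2.536 0.471
v -0.76 -2.52 0.415
v -1.115 -2.61 0.198
v -1.323 -2.784 -0.131
v -1.334 -3.003 -0.496
v -1.148 -3.217 -0.814
v -0.806 -3.376 -1.012
v -0.386 -3.445 -1.044
v 0.014 -3.407 -0.903
v 0.304 -3.271 -0.622
v 0.416 -3.069 -0.265
f 2 1 4
f 2 4 3
f 4 1 5
f 4 5 3
f 5 1 6
f 5 6 3
f 6 1 7
f 6 7 3
f 7 1 8
f 7 8 3
f 8 1 9
f 8 9 3
f 9 1 10
f 9 10 3
f 10 1 11
f 10 11 3
f 11 1 12
f 11 12 3
f 12 1 13
f 12 13 3
f 13 1 14
f 13 14 3
f 14 1 2
f 14 2 3
f 15 26 20
f 15 20 16
f 15 16 22
f 15 22 25
f 15 25 26
f 16 20 24
f 20 26 19
f 26 25 17
f 25 22 21
f 22 16 23
f 18 24 19
f 18 19 17
f 18 17 21
f 18 21 23
f 18 23 24
f 19 24 20
f 17 19 26
f 21 17 25
f 23 21 22
f 24 23 16
f 28 27 30
f 28 30 29
f 30 27 31
f 30 31 29
f 31 27 32
f 31 32 29
f 32 27 33
f 32 33 29
f 33 27 34
f 33 34 29
f 34 27 35
f 34 35 29
f 35 27 36
f 35 36 29
f 36 27 37
f 36 37 29
f 37 27 38
f 37 38 29
f 38 27 39
f 38 39 29
f 39 27 40
f 39 40 29
f 40 27 41
f 40 41 29
f 41 27 28
f 41 28 29

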